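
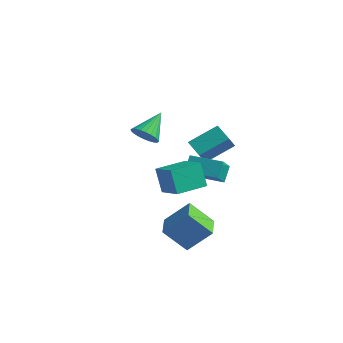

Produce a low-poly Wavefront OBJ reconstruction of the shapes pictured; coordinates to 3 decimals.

v -1.046 3.752 0.234
v -1.014 3.13 1.165
v -0.094 5.286 1.226
v -0.062 4.665 2.157
v 0.142 3.255 -0.137
v 0.174 2.634 0.794
v 1.094 4.79 0.855
v 1.126 4.168 1.786
v 2.132 -1.27 2.355
v 1.923 -0.516 3.17
v 1.762 -0.167 1.241
v 1.553 0.586 2.057
v 3.967 -0.706 2.303
v 3.758 0.047 3.119
v 3.597 0.396 1.19
v 3.388 1.15 2.005
v 2.361 -3.52 2.026
v 1.714 -3.256 3.454
v 3.001 -1.785 1.994
v 2.354 -1.52 3.422
v 3.806 -4.04 2.778
v 3.159 -3.775 4.206
v 4.446 -2.304 2.746
v 3.799 -2.04 4.174
v -3.679 2.487 0.982
v -2.789 2.367 1.224
v -3.761 4.133 2.098
v -2.755 2.571 0.926
v -2.861 2.762 0.636
v -3.092 2.912 0.399
v -3.412 2.996 0.251
v -3.773 3.003 0.214
v -4.12 2.932 0.294
v -4.399 2.793 0.479
v -4.569 2.607 0.74
v -4.604 2.403 1.038
v -4.498 2.212 1.328
v -4.267 2.063 1.565
v -3.947 1.978 1.713
v -3.586 1.971 1.75
v -3.239 2.042 1.67
v -2.959 2.182 1.485
v 3.705 -3.055 -2.368
v 2.55 -3.722 -1.029
v 2.813 -1.782 -2.503
v 1.658 -2.449 -1.164
v 4.762 -2.171 -1.016
v 3.607 -2.838 0.323
v 3.87 -0.898 -1.151
v 2.715 -1.565 0.188
f 2 4 1
f 5 2 1
f 1 4 3
f 3 5 1
f 2 8 4
f 6 2 5
f 6 8 2
f 4 8 3
f 7 5 3
f 3 8 7
f 7 6 5
f 8 6 7
f 10 12 9
f 13 10 9
f 9 12 11
f 11 13 9
f 10 16 12
f 14 10 13
f 14 16 10
f 12 16 11
f 15 13 11
f 11 16 15
f 15 14 13
f 16 14 15
f 18 20 17
f 21 18 17
f 17 20 19
f 19 21 17
f 18 24 20
f 22 18 21
f 22 24 18
f 20 24 19
f 23 21 19
f 19 24 23
f 23 22 21
f 24 22 23
f 26 25 28
f 26 28 27
f 28 25 29
f 28 29 27
f 29 25 30
f 29 30 27
f 30 25 31
f 30 31 27
f 31 25 32
f 31 32 27
f 32 25 33
f 32 33 27
f 33 25 34
f 33 34 27
f 34 25 35
f 34 35 27
f 35 25 36
f 35 36 27
f 36 25 37
f 36 37 27
f 37 25 38
f 37 38 27
f 38 25 39
f 38 39 27
f 39 25 40
f 39 40 27
f 40 25 41
f 40 41 27
f 41 25 42
f 41 42 27
f 42 25 26
f 42 26 27
f 44 46 43
f 47 44 43
f 43 46 45
f 45 47 43
f 44 50 46
f 48 44 47
f 48 50 44
f 46 50 45
f 49 47 45
f 45 50 49
f 49 48 47
f 50 48 49



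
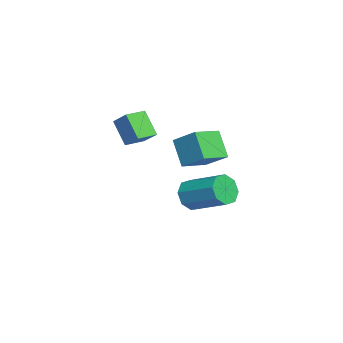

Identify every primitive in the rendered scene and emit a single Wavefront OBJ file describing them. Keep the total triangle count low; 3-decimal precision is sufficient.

v -2.896 1.535 -1.15
v -2.432 1.584 -1.775
v -1.56 3.014 -1.015
v -2.024 2.965 -0.39
v -2.926 1.914 -1.831
v -2.053 3.345 -1.071
v -3.402 2.023 -1.488
v -2.53 3.453 -0.728
v -3.582 1.845 -0.947
v -2.71 3.276 -0.187
v -3.36 1.486 -0.525
v -2.488 2.916 0.235
v -2.867 1.155 -0.469
v -1.994 2.586 0.291
v -2.39 1.047 -0.812
v -1.518 2.477 -0.052
v -2.21 1.224 -1.353
v -1.338 2.655 -0.593
v 1.078 1.172 3.507
v 1.667 2.033 4.196
v 0.181 2.001 3.24
v 0.77 2.861 3.929
v 1.75 1.559 2.451
v 2.339 2.419 3.14
v 0.853 2.387 2.184
v 1.442 3.248 2.873
v -0.515 -0.521 4
v 0.037 0.025 4.582
v 0.039 -0.016 3
v 0.591 0.53 3.582
v 0.109 -1.17 4.018
v 0.661 -0.624 4.6
v 0.663 -0.665 3.018
v 1.215 -0.119 3.6
f 2 1 5
f 2 5 3
f 3 5 6
f 3 6 4
f 5 1 7
f 5 7 6
f 6 7 8
f 6 8 4
f 7 1 9
f 7 9 8
f 8 9 10
f 8 10 4
f 9 1 11
f 9 11 10
f 10 11 12
f 10 12 4
f 11 1 13
f 11 13 12
f 12 13 14
f 12 14 4
f 13 1 15
f 13 15 14
f 14 15 16
f 14 16 4
f 15 1 17
f 15 17 16
f 16 17 18
f 16 18 4
f 17 1 2
f 17 2 18
f 18 2 3
f 18 3 4
f 20 22 19
f 23 20 19
f 19 22 21
f 21 23 19
f 20 26 22
f 24 20 23
f 24 26 20
f 22 26 21
f 25 23 21
f 21 26 25
f 25 24 23
f 26 24 25
f 28 30 27
f 31 28 27
f 27 30 29
f 29 31 27
f 28 34 30
f 32 28 31
f 32 34 28
f 30 34 29
f 33 31 29
f 29 34 33
f 33 32 31
f 34 32 33



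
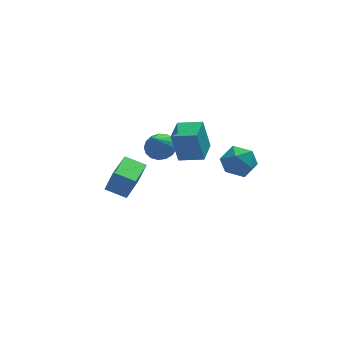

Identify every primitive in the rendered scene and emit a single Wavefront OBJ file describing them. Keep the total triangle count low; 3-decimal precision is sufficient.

v 0.125 -3.545 1.913
v 0.961 -3.132 2.464
v 1.239 -4.308 0.796
v 2.075 -3.895 1.347
v 1.463 -4.67 1.792
v 0.775 -4.199 2.482
v 1.425 -3.241 0.778
v 0.737 -2.77 1.468
v 1.764 -2.944 1.763
v 1.788 -3.827 2.389
v 0.412 -3.613 0.871
v 0.436 -4.496 1.497
v -1.56 -1.698 0.754
v -1.912 -1.461 2.575
v -0.82 -0.371 0.724
v -1.172 -0.134 2.545
v -0.348 -2.366 1.075
v -0.7 -2.129 2.896
v 0.392 -1.039 1.045
v 0.04 -0.802 2.866
v -1.188 3.187 -1.882
v -0.699 2.434 -2.127
v -1.832 2.273 -0.358
v -0.418 2.665 -1.87
v -0.314 3.015 -1.616
v -0.409 3.404 -1.423
v -0.683 3.744 -1.335
v -1.073 3.956 -1.373
v -1.489 3.992 -1.527
v -1.836 3.843 -1.763
v -2.035 3.544 -2.026
v -2.039 3.163 -2.256
v -1.849 2.787 -2.401
v -1.507 2.503 -2.426
v -1.092 2.376 -2.327
v -4.575 2.503 -4.259
v -4.093 2.403 -2.863
v -3.45 4.317 -4.517
v -2.967 4.216 -3.122
v -3.513 1.784 -4.678
v -3.03 1.683 -3.283
v -2.387 3.597 -4.937
v -1.905 3.497 -3.541
f 1 12 6
f 1 6 2
f 1 2 8
f 1 8 11
f 1 11 12
f 2 6 10
f 6 12 5
f 12 11 3
f 11 8 7
f 8 2 9
f 4 10 5
f 4 5 3
f 4 3 7
f 4 7 9
f 4 9 10
f 5 10 6
f 3 5 12
f 7 3 11
f 9 7 8
f 10 9 2
f 14 16 13
f 17 14 13
f 13 16 15
f 15 17 13
f 14 20 16
f 18 14 17
f 18 20 14
f 16 20 15
f 19 17 15
f 15 20 19
f 19 18 17
f 20 18 19
f 22 21 24
f 22 24 23
f 24 21 25
f 24 25 23
f 25 21 26
f 25 26 23
f 26 21 27
f 26 27 23
f 27 21 28
f 27 28 23
f 28 21 29
f 28 29 23
f 29 21 30
f 29 30 23
f 30 21 31
f 30 31 23
f 31 21 32
f 31 32 23
f 32 21 33
f 32 33 23
f 33 21 34
f 33 34 23
f 34 21 35
f 34 35 23
f 35 21 22
f 35 22 23
f 37 39 36
f 40 37 36
f 36 39 38
f 38 40 36
f 37 43 39
f 41 37 40
f 41 43 37
f 39 43 38
f 42 40 38
f 38 43 42
f 42 41 40
f 43 41 42



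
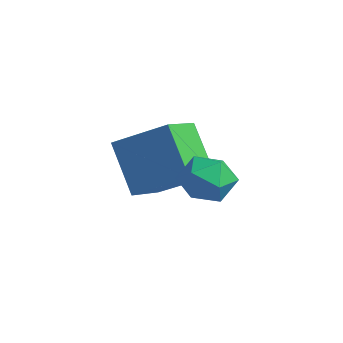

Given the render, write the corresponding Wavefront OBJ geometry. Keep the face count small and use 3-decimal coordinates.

v -3.322 -4.58 0.707
v -4.559 -4.606 2.379
v -3.963 -3.35 0.252
v -5.199 -3.375 1.924
v -1.901 -3.445 1.776
v -3.137 -3.47 3.448
v -2.541 -2.214 1.321
v -3.778 -2.24 2.993
v -1.553 -2.541 2.409
v -0.834 -3.035 2.776
v -1.586 -3.485 1.204
v -0.867 -3.979 1.571
v -1.717 -4.003 1.985
v -1.697 -3.42 2.73
v -0.723 -3.1 1.25
v -0.703 -2.517 1.995
v -0.321 -3.38 2.06
v -0.935 -3.938 2.514
v -1.485 -2.582 1.466
v -2.099 -3.14 1.92
f 2 4 1
f 5 2 1
f 1 4 3
f 3 5 1
f 2 8 4
f 6 2 5
f 6 8 2
f 4 8 3
f 7 5 3
f 3 8 7
f 7 6 5
f 8 6 7
f 9 20 14
f 9 14 10
f 9 10 16
f 9 16 19
f 9 19 20
f 10 14 18
f 14 20 13
f 20 19 11
f 19 16 15
f 16 10 17
f 12 18 13
f 12 13 11
f 12 11 15
f 12 15 17
f 12 17 18
f 13 18 14
f 11 13 20
f 15 11 19
f 17 15 16
f 18 17 10



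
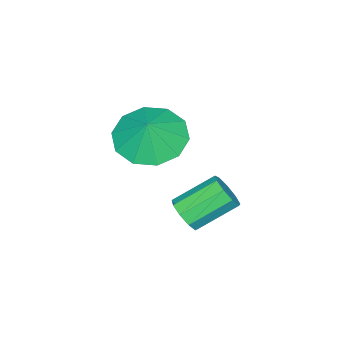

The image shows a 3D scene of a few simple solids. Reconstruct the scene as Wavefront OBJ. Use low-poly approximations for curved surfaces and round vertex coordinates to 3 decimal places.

v -1.029 3.374 -2.159
v -0.595 3.507 -1.781
v -1.498 4.299 -1.024
v -1.931 4.166 -1.401
v -0.607 3.779 -2.08
v -1.509 4.571 -1.322
v -0.816 3.861 -2.415
v -1.719 4.653 -1.657
v -1.125 3.715 -2.63
v -2.027 4.508 -1.873
v -1.388 3.41 -2.625
v -2.291 4.202 -1.868
v -1.484 3.087 -2.402
v -2.386 3.88 -1.644
v -1.366 2.899 -2.065
v -2.269 3.692 -1.307
v -1.091 2.933 -1.772
v -1.994 3.725 -1.014
v -0.786 3.173 -1.66
v -1.689 3.965 -0.902
v -2.786 1.12 -0.98
v -2.093 1.805 -1.491
v -2.334 1.32 -0.1
v -2.636 2.163 -1.295
v -3.237 2.123 -0.978
v -3.665 1.7 -0.662
v -3.757 1.055 -0.468
v -3.478 0.435 -0.47
v -2.935 0.076 -0.666
v -2.335 0.116 -0.983
v -1.907 0.54 -1.299
v -1.815 1.185 -1.493
f 2 1 5
f 2 5 3
f 3 5 6
f 3 6 4
f 5 1 7
f 5 7 6
f 6 7 8
f 6 8 4
f 7 1 9
f 7 9 8
f 8 9 10
f 8 10 4
f 9 1 11
f 9 11 10
f 10 11 12
f 10 12 4
f 11 1 13
f 11 13 12
f 12 13 14
f 12 14 4
f 13 1 15
f 13 15 14
f 14 15 16
f 14 16 4
f 15 1 17
f 15 17 16
f 16 17 18
f 16 18 4
f 17 1 19
f 17 19 18
f 18 19 20
f 18 20 4
f 19 1 2
f 19 2 20
f 20 2 3
f 20 3 4
f 22 21 24
f 22 24 23
f 24 21 25
f 24 25 23
f 25 21 26
f 25 26 23
f 26 21 27
f 26 27 23
f 27 21 28
f 27 28 23
f 28 21 29
f 28 29 23
f 29 21 30
f 29 30 23
f 30 21 31
f 30 31 23
f 31 21 32
f 31 32 23
f 32 21 22
f 32 22 23



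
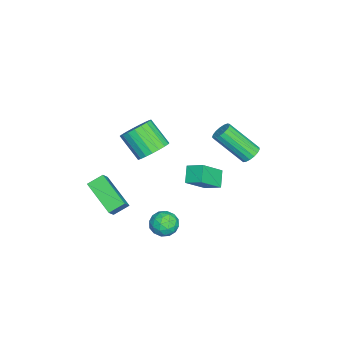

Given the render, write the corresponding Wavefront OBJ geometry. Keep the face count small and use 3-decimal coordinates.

v -0.575 -0.85 -0.365
v 0.305 -1.018 -0.078
v -0.286 -2.078 1.112
v -1.165 -1.91 0.825
v 0.204 -0.713 0.144
v -0.387 -1.773 1.334
v -0.032 -0.431 0.278
v -0.623 -1.491 1.468
v -0.361 -0.222 0.301
v -0.952 -1.282 1.491
v -0.727 -0.121 0.209
v -1.318 -1.181 1.399
v -1.067 -0.146 0.017
v -1.658 -1.207 1.207
v -1.322 -0.293 -0.24
v -1.913 -1.354 0.95
v -1.447 -0.537 -0.519
v -2.038 -1.597 0.671
v -1.422 -0.834 -0.772
v -2.013 -1.894 0.418
v -1.25 -1.134 -0.954
v -1.841 -2.195 0.236
v -0.961 -1.385 -1.034
v -1.552 -2.445 0.156
v -0.606 -1.544 -0.999
v -1.197 -2.604 0.191
v -0.245 -1.582 -0.854
v -0.836 -2.642 0.336
v 0.059 -1.494 -0.624
v -0.532 -2.554 0.566
v 0.254 -1.294 -0.35
v -0.337 -2.355 0.84
v 0.272 4.233 0.929
v 0.512 4.602 1.322
v 0.427 3.075 2.805
v 0.188 2.707 2.411
v 0.234 4.645 1.35
v 0.149 3.118 2.833
v -0.035 4.593 1.281
v -0.12 3.066 2.764
v -0.234 4.459 1.132
v -0.318 2.932 2.615
v -0.316 4.273 0.936
v -0.401 2.746 2.419
v -0.264 4.078 0.738
v -0.349 2.551 2.221
v -0.089 3.919 0.584
v -0.174 2.392 2.067
v 0.169 3.832 0.509
v 0.084 2.305 1.992
v 0.45 3.837 0.53
v 0.366 2.31 2.013
v 0.691 3.932 0.642
v 0.606 2.405 2.125
v 0.836 4.097 0.82
v 0.751 2.57 2.303
v 0.852 4.293 1.023
v 0.767 2.766 2.506
v 0.735 4.475 1.204
v 0.65 2.948 2.687
v -2.302 1.456 -4.305
v -3.12 1.367 -3.621
v -2.059 2.348 -3.899
v -2.877 2.259 -3.215
v -1.243 0.641 -3.145
v -2.061 0.552 -2.461
v -1 1.533 -2.739
v -1.818 1.444 -2.055
v 2.384 -2.227 -3.135
v 1.164 -3.629 -2.157
v 1.952 -1.517 -2.655
v 0.732 -2.918 -1.677
v 3.008 -2.302 -2.463
v 1.788 -3.703 -1.485
v 2.576 -1.591 -1.983
v 1.356 -2.993 -1.005
v 1.999 0.467 -3.139
v 2.373 0.841 -2.541
v 3.127 -0.021 -3.539
v 3.501 0.353 -2.941
v 3.01 -0.257 -2.785
v 2.312 0.044 -2.538
v 3.188 0.776 -3.542
v 2.49 1.077 -3.295
v 3.108 1.032 -2.79
v 2.998 0.394 -2.322
v 2.502 0.426 -3.758
v 2.392 -0.212 -3.29
v 2.087 0.697 -2.805
v 3.413 0.123 -3.275
v 3.124 -0.236 -3.184
v 3.344 -0.015 -2.832
v 2.051 0.228 -2.803
v 2.271 0.448 -2.451
v 2.645 -0.197 -2.595
v 3.229 0.372 -3.629
v 3.449 0.592 -3.277
v 2.156 0.835 -3.248
v 2.376 1.056 -2.896
v 2.855 1.017 -3.485
v 2.738 1.029 -2.599
v 3.402 0.742 -2.834
v 3.218 0.991 -3.188
v 2.807 1.168 -3.043
v 2.674 0.654 -2.324
v 3.337 0.367 -2.559
v 3.048 0.008 -2.468
v 2.638 0.185 -2.323
v 3.106 0.766 -2.471
v 2.163 0.453 -3.521
v 2.826 0.166 -3.756
v 2.862 0.635 -3.757
v 2.452 0.812 -3.612
v 2.098 0.078 -3.246
v 2.762 -0.209 -3.481
v 2.693 -0.348 -3.037
v 2.282 -0.171 -2.892
v 2.394 0.054 -3.609
f 2 1 5
f 2 5 3
f 3 5 6
f 3 6 4
f 5 1 7
f 5 7 6
f 6 7 8
f 6 8 4
f 7 1 9
f 7 9 8
f 8 9 10
f 8 10 4
f 9 1 11
f 9 11 10
f 10 11 12
f 10 12 4
f 11 1 13
f 11 13 12
f 12 13 14
f 12 14 4
f 13 1 15
f 13 15 14
f 14 15 16
f 14 16 4
f 15 1 17
f 15 17 16
f 16 17 18
f 16 18 4
f 17 1 19
f 17 19 18
f 18 19 20
f 18 20 4
f 19 1 21
f 19 21 20
f 20 21 22
f 20 22 4
f 21 1 23
f 21 23 22
f 22 23 24
f 22 24 4
f 23 1 25
f 23 25 24
f 24 25 26
f 24 26 4
f 25 1 27
f 25 27 26
f 26 27 28
f 26 28 4
f 27 1 29
f 27 29 28
f 28 29 30
f 28 30 4
f 29 1 31
f 29 31 30
f 30 31 32
f 30 32 4
f 31 1 2
f 31 2 32
f 32 2 3
f 32 3 4
f 34 33 37
f 34 37 35
f 35 37 38
f 35 38 36
f 37 33 39
f 37 39 38
f 38 39 40
f 38 40 36
f 39 33 41
f 39 41 40
f 40 41 42
f 40 42 36
f 41 33 43
f 41 43 42
f 42 43 44
f 42 44 36
f 43 33 45
f 43 45 44
f 44 45 46
f 44 46 36
f 45 33 47
f 45 47 46
f 46 47 48
f 46 48 36
f 47 33 49
f 47 49 48
f 48 49 50
f 48 50 36
f 49 33 51
f 49 51 50
f 50 51 52
f 50 52 36
f 51 33 53
f 51 53 52
f 52 53 54
f 52 54 36
f 53 33 55
f 53 55 54
f 54 55 56
f 54 56 36
f 55 33 57
f 55 57 56
f 56 57 58
f 56 58 36
f 57 33 59
f 57 59 58
f 58 59 60
f 58 60 36
f 59 33 34
f 59 34 60
f 60 34 35
f 60 35 36
f 62 64 61
f 65 62 61
f 61 64 63
f 63 65 61
f 62 68 64
f 66 62 65
f 66 68 62
f 64 68 63
f 67 65 63
f 63 68 67
f 67 66 65
f 68 66 67
f 70 72 69
f 73 70 69
f 69 72 71
f 71 73 69
f 70 76 72
f 74 70 73
f 74 76 70
f 72 76 71
f 75 73 71
f 71 76 75
f 75 74 73
f 76 74 75
f 77 114 93
f 114 88 117
f 93 117 82
f 114 117 93
f 77 93 89
f 93 82 94
f 89 94 78
f 93 94 89
f 77 89 98
f 89 78 99
f 98 99 84
f 89 99 98
f 77 98 110
f 98 84 113
f 110 113 87
f 98 113 110
f 77 110 114
f 110 87 118
f 114 118 88
f 110 118 114
f 78 94 105
f 94 82 108
f 105 108 86
f 94 108 105
f 82 117 95
f 117 88 116
f 95 116 81
f 117 116 95
f 88 118 115
f 118 87 111
f 115 111 79
f 118 111 115
f 87 113 112
f 113 84 100
f 112 100 83
f 113 100 112
f 84 99 104
f 99 78 101
f 104 101 85
f 99 101 104
f 80 106 92
f 106 86 107
f 92 107 81
f 106 107 92
f 80 92 90
f 92 81 91
f 90 91 79
f 92 91 90
f 80 90 97
f 90 79 96
f 97 96 83
f 90 96 97
f 80 97 102
f 97 83 103
f 102 103 85
f 97 103 102
f 80 102 106
f 102 85 109
f 106 109 86
f 102 109 106
f 81 107 95
f 107 86 108
f 95 108 82
f 107 108 95
f 79 91 115
f 91 81 116
f 115 116 88
f 91 116 115
f 83 96 112
f 96 79 111
f 112 111 87
f 96 111 112
f 85 103 104
f 103 83 100
f 104 100 84
f 103 100 104
f 86 109 105
f 109 85 101
f 105 101 78
f 109 101 105



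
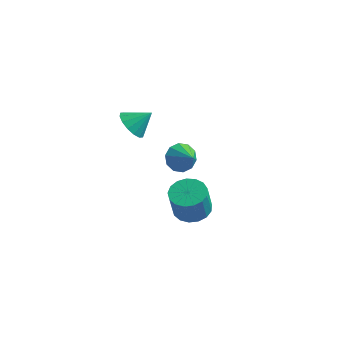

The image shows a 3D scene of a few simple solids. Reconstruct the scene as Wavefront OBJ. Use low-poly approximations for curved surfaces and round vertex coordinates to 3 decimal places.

v -3.824 -1.014 2.412
v -3.221 -1.469 2.121
v -3.096 -0.506 3.128
v -3.224 -1.125 1.88
v -3.387 -0.752 1.782
v -3.668 -0.449 1.853
v -3.991 -0.297 2.074
v -4.269 -0.337 2.385
v -4.428 -0.559 2.704
v -4.425 -0.902 2.944
v -4.261 -1.275 3.042
v -3.98 -1.579 2.971
v -3.657 -1.73 2.751
v -3.379 -1.69 2.44
v 0.305 -3.547 0.317
v 1.096 -3.821 0.257
v 1.067 -4.207 1.623
v 0.275 -3.933 1.683
v 1.136 -3.436 0.366
v 1.107 -3.822 1.732
v 0.985 -3.077 0.465
v 0.955 -3.463 1.831
v 0.678 -2.825 0.529
v 0.649 -3.211 1.895
v 0.286 -2.739 0.545
v 0.256 -3.125 1.911
v -0.102 -2.838 0.509
v -0.132 -3.224 1.875
v -0.397 -3.099 0.429
v -0.426 -3.485 1.795
v -0.531 -3.463 0.323
v -0.56 -3.849 1.689
v -0.474 -3.846 0.216
v -0.503 -4.232 1.582
v -0.238 -4.161 0.132
v -0.267 -4.547 1.498
v 0.122 -4.335 0.09
v 0.093 -4.721 1.456
v 0.524 -4.328 0.101
v 0.495 -4.715 1.467
v 0.876 -4.143 0.161
v 0.846 -4.529 1.527
v -2.831 1.835 -1.646
v -2.536 1.469 -2.294
v -1.949 1.285 -0.934
v -2.305 1.903 -2.245
v -2.274 2.311 -1.968
v -2.456 2.538 -1.567
v -2.782 2.495 -1.197
v -3.126 2.201 -0.999
v -3.357 1.767 -1.047
v -3.388 1.359 -1.325
v -3.205 1.132 -1.725
v -2.88 1.175 -2.095
f 2 1 4
f 2 4 3
f 4 1 5
f 4 5 3
f 5 1 6
f 5 6 3
f 6 1 7
f 6 7 3
f 7 1 8
f 7 8 3
f 8 1 9
f 8 9 3
f 9 1 10
f 9 10 3
f 10 1 11
f 10 11 3
f 11 1 12
f 11 12 3
f 12 1 13
f 12 13 3
f 13 1 14
f 13 14 3
f 14 1 2
f 14 2 3
f 16 15 19
f 16 19 17
f 17 19 20
f 17 20 18
f 19 15 21
f 19 21 20
f 20 21 22
f 20 22 18
f 21 15 23
f 21 23 22
f 22 23 24
f 22 24 18
f 23 15 25
f 23 25 24
f 24 25 26
f 24 26 18
f 25 15 27
f 25 27 26
f 26 27 28
f 26 28 18
f 27 15 29
f 27 29 28
f 28 29 30
f 28 30 18
f 29 15 31
f 29 31 30
f 30 31 32
f 30 32 18
f 31 15 33
f 31 33 32
f 32 33 34
f 32 34 18
f 33 15 35
f 33 35 34
f 34 35 36
f 34 36 18
f 35 15 37
f 35 37 36
f 36 37 38
f 36 38 18
f 37 15 39
f 37 39 38
f 38 39 40
f 38 40 18
f 39 15 41
f 39 41 40
f 40 41 42
f 40 42 18
f 41 15 16
f 41 16 42
f 42 16 17
f 42 17 18
f 44 43 46
f 44 46 45
f 46 43 47
f 46 47 45
f 47 43 48
f 47 48 45
f 48 43 49
f 48 49 45
f 49 43 50
f 49 50 45
f 50 43 51
f 50 51 45
f 51 43 52
f 51 52 45
f 52 43 53
f 52 53 45
f 53 43 54
f 53 54 45
f 54 43 44
f 54 44 45



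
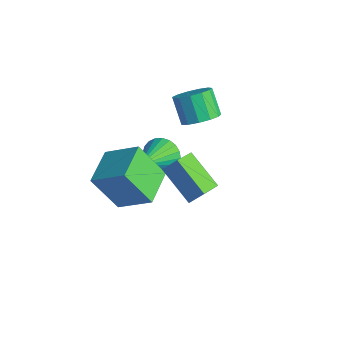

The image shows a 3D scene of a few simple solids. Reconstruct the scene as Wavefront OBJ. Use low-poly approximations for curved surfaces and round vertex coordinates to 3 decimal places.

v 0.191 0.96 -0.916
v 0.815 1.403 -0.482
v -0.047 1.602 0.551
v -0.671 1.16 0.116
v 0.569 1.738 -0.752
v -0.293 1.937 0.281
v 0.202 1.826 -1.074
v -0.659 2.026 -0.041
v -0.167 1.639 -1.347
v -1.029 1.839 -0.314
v -0.423 1.237 -1.483
v -1.285 1.436 -0.45
v -0.484 0.747 -1.439
v -1.346 0.946 -0.406
v -0.331 0.324 -1.229
v -1.193 0.524 -0.196
v -0.012 0.104 -0.92
v -0.874 0.304 0.113
v 0.372 0.155 -0.61
v -0.49 0.355 0.423
v 0.698 0.462 -0.397
v -0.164 0.662 0.636
v 0.863 0.927 -0.349
v 0.001 1.127 0.684
v 4.107 -2.771 -0.816
v 2.54 -2.88 0.161
v 3.846 -1.859 -1.133
v 2.279 -1.968 -0.156
v 4.561 -2.372 -0.044
v 2.994 -2.481 0.933
v 4.3 -1.46 -0.361
v 2.733 -1.569 0.616
v 1.153 -4.086 -2.888
v 0.321 -4.826 -1.239
v 0.174 -2.632 -2.73
v -0.658 -3.372 -1.08
v 2.438 -3.328 -1.9
v 1.606 -4.068 -0.25
v 1.459 -1.874 -1.741
v 0.627 -2.614 -0.092
v -0.659 -0.462 -3.291
v 0.104 -0.037 -3.121
v 0.079 -2.218 -2.209
v -0.087 0.053 -2.845
v -0.365 0.065 -2.637
v -0.688 -0.004 -2.529
v -1.006 -0.143 -2.537
v -1.271 -0.33 -2.659
v -1.443 -0.537 -2.878
v -1.496 -0.733 -3.16
v -1.421 -0.888 -3.462
v -1.23 -0.978 -3.738
v -0.952 -0.989 -3.946
v -0.63 -0.92 -4.054
v -0.311 -0.782 -4.046
v -0.046 -0.595 -3.923
v 0.126 -0.387 -3.704
v 0.179 -0.191 -3.422
f 2 1 5
f 2 5 3
f 3 5 6
f 3 6 4
f 5 1 7
f 5 7 6
f 6 7 8
f 6 8 4
f 7 1 9
f 7 9 8
f 8 9 10
f 8 10 4
f 9 1 11
f 9 11 10
f 10 11 12
f 10 12 4
f 11 1 13
f 11 13 12
f 12 13 14
f 12 14 4
f 13 1 15
f 13 15 14
f 14 15 16
f 14 16 4
f 15 1 17
f 15 17 16
f 16 17 18
f 16 18 4
f 17 1 19
f 17 19 18
f 18 19 20
f 18 20 4
f 19 1 21
f 19 21 20
f 20 21 22
f 20 22 4
f 21 1 23
f 21 23 22
f 22 23 24
f 22 24 4
f 23 1 2
f 23 2 24
f 24 2 3
f 24 3 4
f 26 28 25
f 29 26 25
f 25 28 27
f 27 29 25
f 26 32 28
f 30 26 29
f 30 32 26
f 28 32 27
f 31 29 27
f 27 32 31
f 31 30 29
f 32 30 31
f 34 36 33
f 37 34 33
f 33 36 35
f 35 37 33
f 34 40 36
f 38 34 37
f 38 40 34
f 36 40 35
f 39 37 35
f 35 40 39
f 39 38 37
f 40 38 39
f 42 41 44
f 42 44 43
f 44 41 45
f 44 45 43
f 45 41 46
f 45 46 43
f 46 41 47
f 46 47 43
f 47 41 48
f 47 48 43
f 48 41 49
f 48 49 43
f 49 41 50
f 49 50 43
f 50 41 51
f 50 51 43
f 51 41 52
f 51 52 43
f 52 41 53
f 52 53 43
f 53 41 54
f 53 54 43
f 54 41 55
f 54 55 43
f 55 41 56
f 55 56 43
f 56 41 57
f 56 57 43
f 57 41 58
f 57 58 43
f 58 41 42
f 58 42 43



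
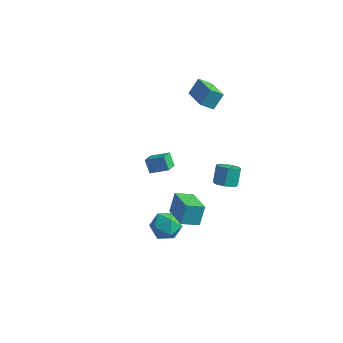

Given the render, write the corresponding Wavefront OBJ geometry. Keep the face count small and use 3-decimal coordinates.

v -4.252 2.655 -4.157
v -4.71 2.991 -3.421
v -4.262 3.444 -4.523
v -4.719 3.781 -3.786
v -3.181 2.919 -3.614
v -3.638 3.256 -2.877
v -3.19 3.709 -3.979
v -3.648 4.045 -3.243
v 0.772 -4.027 0.495
v 0.801 -3.423 1.543
v -0.399 -2.898 -0.123
v -0.37 -2.294 0.925
v 1.57 -3.406 0.115
v 1.599 -2.802 1.163
v 0.399 -2.277 -0.503
v 0.428 -1.673 0.545
v -1.874 -0.833 -3.602
v -1.129 -0.723 -2.994
v -1.411 -2.297 -3.906
v -0.666 -2.187 -3.298
v -1.569 -2.225 -2.954
v -1.856 -1.32 -2.766
v -0.684 -1.7 -4.134
v -0.971 -0.795 -3.946
v -0.394 -1.259 -3.323
v -0.941 -1.584 -2.594
v -1.599 -1.436 -4.306
v -2.146 -1.761 -3.577
v -1.757 4.181 2.68
v -2.368 3.758 3.239
v -1.475 4.858 3.501
v -2.087 4.435 4.059
v -0.573 3.105 3.161
v -1.185 2.682 3.719
v -0.292 3.782 3.981
v -0.903 3.359 4.54
v 0.586 2.222 -2.468
v 0.915 2.721 -2.811
v 0.783 3.438 -1.896
v 0.454 2.938 -1.552
v 0.394 2.73 -2.893
v 0.262 3.446 -1.978
v -0.015 2.441 -2.726
v -0.147 3.157 -1.81
v -0.072 2.023 -2.407
v -0.204 2.74 -1.492
v 0.257 1.722 -2.124
v 0.125 2.439 -1.209
v 0.778 1.714 -2.042
v 0.646 2.43 -1.127
v 1.187 2.003 -2.21
v 1.055 2.719 -1.294
v 1.244 2.42 -2.528
v 1.112 3.137 -1.613
f 2 4 1
f 5 2 1
f 1 4 3
f 3 5 1
f 2 8 4
f 6 2 5
f 6 8 2
f 4 8 3
f 7 5 3
f 3 8 7
f 7 6 5
f 8 6 7
f 10 12 9
f 13 10 9
f 9 12 11
f 11 13 9
f 10 16 12
f 14 10 13
f 14 16 10
f 12 16 11
f 15 13 11
f 11 16 15
f 15 14 13
f 16 14 15
f 17 28 22
f 17 22 18
f 17 18 24
f 17 24 27
f 17 27 28
f 18 22 26
f 22 28 21
f 28 27 19
f 27 24 23
f 24 18 25
f 20 26 21
f 20 21 19
f 20 19 23
f 20 23 25
f 20 25 26
f 21 26 22
f 19 21 28
f 23 19 27
f 25 23 24
f 26 25 18
f 30 32 29
f 33 30 29
f 29 32 31
f 31 33 29
f 30 36 32
f 34 30 33
f 34 36 30
f 32 36 31
f 35 33 31
f 31 36 35
f 35 34 33
f 36 34 35
f 38 37 41
f 38 41 39
f 39 41 42
f 39 42 40
f 41 37 43
f 41 43 42
f 42 43 44
f 42 44 40
f 43 37 45
f 43 45 44
f 44 45 46
f 44 46 40
f 45 37 47
f 45 47 46
f 46 47 48
f 46 48 40
f 47 37 49
f 47 49 48
f 48 49 50
f 48 50 40
f 49 37 51
f 49 51 50
f 50 51 52
f 50 52 40
f 51 37 53
f 51 53 52
f 52 53 54
f 52 54 40
f 53 37 38
f 53 38 54
f 54 38 39
f 54 39 40



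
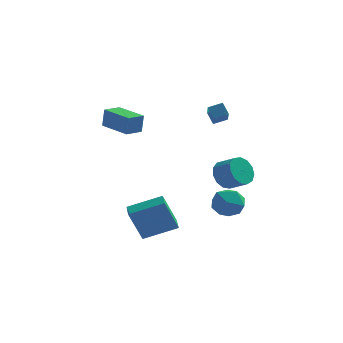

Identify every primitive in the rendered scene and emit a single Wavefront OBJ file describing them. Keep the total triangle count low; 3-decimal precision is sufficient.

v 1.493 0.752 3.435
v 1.73 -0.754 4.447
v 2.254 1.051 3.702
v 2.491 -0.455 4.714
v 1.869 0.375 2.786
v 2.106 -1.131 3.798
v 2.63 0.674 3.053
v 2.867 -0.832 4.065
v 1.877 0.15 -2.922
v 2.677 0.525 -2.26
v 2.963 -1.145 -3.5
v 3.763 -0.77 -2.838
v 2.866 -1.245 -2.405
v 2.194 -0.445 -2.048
v 3.446 -0.175 -3.712
v 2.774 0.625 -3.355
v 3.646 0.324 -2.749
v 3.288 -0.337 -1.94
v 2.352 -0.283 -3.82
v 1.994 -0.944 -3.011
v -1.315 -3.761 -4.304
v -2.025 -4.083 -2.365
v -1.587 -2.749 -4.236
v -2.297 -3.071 -2.296
v 0.557 -3.309 -3.544
v -0.153 -3.631 -1.604
v 0.285 -2.297 -3.475
v -0.425 -2.619 -1.536
v 2.893 -2.413 0.169
v 3.427 -2.303 -0.609
v 4.402 -2.777 -0.006
v 3.867 -2.887 0.771
v 3.474 -1.85 -0.328
v 4.449 -2.324 0.274
v 3.337 -1.575 0.11
v 4.311 -2.049 0.713
v 3.058 -1.567 0.567
v 4.033 -2.041 1.17
v 2.727 -1.827 0.898
v 3.702 -2.301 1.5
v 2.449 -2.273 0.997
v 3.423 -2.747 1.599
v 2.311 -2.764 0.833
v 3.286 -3.238 1.436
v 2.358 -3.143 0.458
v 3.333 -3.617 1.061
v 2.575 -3.291 -0.008
v 3.55 -3.765 0.594
v 2.893 -3.16 -0.419
v 3.867 -3.634 0.184
v 3.21 -2.791 -0.643
v 4.185 -3.265 -0.04
v -2.615 -1.214 2.358
v -2.503 -1.149 3.531
v -4.185 -0.01 2.441
v -4.073 0.054 3.614
v -1.947 -0.334 2.246
v -1.835 -0.27 3.419
v -3.517 0.869 2.329
v -3.405 0.934 3.502
f 2 4 1
f 5 2 1
f 1 4 3
f 3 5 1
f 2 8 4
f 6 2 5
f 6 8 2
f 4 8 3
f 7 5 3
f 3 8 7
f 7 6 5
f 8 6 7
f 9 20 14
f 9 14 10
f 9 10 16
f 9 16 19
f 9 19 20
f 10 14 18
f 14 20 13
f 20 19 11
f 19 16 15
f 16 10 17
f 12 18 13
f 12 13 11
f 12 11 15
f 12 15 17
f 12 17 18
f 13 18 14
f 11 13 20
f 15 11 19
f 17 15 16
f 18 17 10
f 22 24 21
f 25 22 21
f 21 24 23
f 23 25 21
f 22 28 24
f 26 22 25
f 26 28 22
f 24 28 23
f 27 25 23
f 23 28 27
f 27 26 25
f 28 26 27
f 30 29 33
f 30 33 31
f 31 33 34
f 31 34 32
f 33 29 35
f 33 35 34
f 34 35 36
f 34 36 32
f 35 29 37
f 35 37 36
f 36 37 38
f 36 38 32
f 37 29 39
f 37 39 38
f 38 39 40
f 38 40 32
f 39 29 41
f 39 41 40
f 40 41 42
f 40 42 32
f 41 29 43
f 41 43 42
f 42 43 44
f 42 44 32
f 43 29 45
f 43 45 44
f 44 45 46
f 44 46 32
f 45 29 47
f 45 47 46
f 46 47 48
f 46 48 32
f 47 29 49
f 47 49 48
f 48 49 50
f 48 50 32
f 49 29 51
f 49 51 50
f 50 51 52
f 50 52 32
f 51 29 30
f 51 30 52
f 52 30 31
f 52 31 32
f 54 56 53
f 57 54 53
f 53 56 55
f 55 57 53
f 54 60 56
f 58 54 57
f 58 60 54
f 56 60 55
f 59 57 55
f 55 60 59
f 59 58 57
f 60 58 59



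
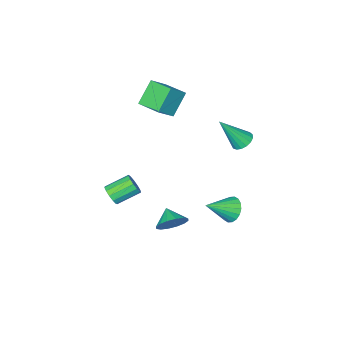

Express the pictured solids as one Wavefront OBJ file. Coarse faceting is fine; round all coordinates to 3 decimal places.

v -1.3 2.884 -2.552
v -0.872 2.804 -3.305
v 0.22 2.496 -1.648
v -0.827 3.179 -3.22
v -0.876 3.495 -3.003
v -1.008 3.691 -2.696
v -1.199 3.726 -2.361
v -1.409 3.595 -2.063
v -1.598 3.323 -1.863
v -1.727 2.964 -1.799
v -1.772 2.589 -1.884
v -1.724 2.272 -2.101
v -1.591 2.077 -2.408
v -1.401 2.041 -2.743
v -1.19 2.172 -3.041
v -1.002 2.445 -3.241
v 0.96 0.487 -4.261
v 1.71 0.006 -4.644
v 0.66 -0.447 -3.679
v 1.889 0.212 -4.223
v 1.819 0.492 -3.811
v 1.519 0.769 -3.521
v 1.068 0.972 -3.428
v 0.589 1.044 -3.559
v 0.209 0.967 -3.878
v 0.03 0.761 -4.3
v 0.1 0.482 -4.711
v 0.401 0.204 -5.002
v 0.851 0.001 -5.094
v 1.33 -0.071 -4.963
v -2.407 2.389 2.479
v -1.928 2.901 2.366
v -1.293 1.731 4.221
v -2.158 3.048 2.569
v -2.445 3.044 2.751
v -2.723 2.89 2.87
v -2.929 2.621 2.9
v -3.015 2.299 2.833
v -2.962 1.998 2.685
v -2.781 1.786 2.49
v -2.515 1.713 2.292
v -2.224 1.794 2.137
v -1.974 2.012 2.06
v -1.824 2.316 2.079
v -1.807 2.637 2.19
v 2.502 -3.177 -3.424
v 2.849 -3.13 -2.818
v 1.546 -2.616 -2.11
v 1.198 -2.663 -2.716
v 2.89 -2.78 -2.997
v 1.586 -2.267 -2.289
v 2.807 -2.557 -3.311
v 1.503 -2.043 -2.603
v 2.628 -2.53 -3.662
v 1.324 -2.017 -2.954
v 2.408 -2.709 -3.936
v 1.104 -2.196 -3.228
v 2.218 -3.036 -4.048
v 0.914 -2.523 -3.34
v 2.119 -3.408 -3.962
v 0.815 -2.894 -3.254
v 2.141 -3.706 -3.705
v 0.837 -3.193 -2.997
v 2.277 -3.837 -3.359
v 0.974 -3.323 -2.651
v 2.485 -3.757 -3.033
v 1.182 -3.244 -2.325
v 2.699 -3.494 -2.832
v 1.395 -2.98 -2.124
v -2.607 -4.672 2.899
v -1.519 -4.646 3.78
v -2.774 -3.038 3.058
v -1.686 -3.012 3.939
v -1.514 -4.428 1.541
v -0.426 -4.402 2.422
v -1.681 -2.794 1.7
v -0.593 -2.768 2.581
f 2 1 4
f 2 4 3
f 4 1 5
f 4 5 3
f 5 1 6
f 5 6 3
f 6 1 7
f 6 7 3
f 7 1 8
f 7 8 3
f 8 1 9
f 8 9 3
f 9 1 10
f 9 10 3
f 10 1 11
f 10 11 3
f 11 1 12
f 11 12 3
f 12 1 13
f 12 13 3
f 13 1 14
f 13 14 3
f 14 1 15
f 14 15 3
f 15 1 16
f 15 16 3
f 16 1 2
f 16 2 3
f 18 17 20
f 18 20 19
f 20 17 21
f 20 21 19
f 21 17 22
f 21 22 19
f 22 17 23
f 22 23 19
f 23 17 24
f 23 24 19
f 24 17 25
f 24 25 19
f 25 17 26
f 25 26 19
f 26 17 27
f 26 27 19
f 27 17 28
f 27 28 19
f 28 17 29
f 28 29 19
f 29 17 30
f 29 30 19
f 30 17 18
f 30 18 19
f 32 31 34
f 32 34 33
f 34 31 35
f 34 35 33
f 35 31 36
f 35 36 33
f 36 31 37
f 36 37 33
f 37 31 38
f 37 38 33
f 38 31 39
f 38 39 33
f 39 31 40
f 39 40 33
f 40 31 41
f 40 41 33
f 41 31 42
f 41 42 33
f 42 31 43
f 42 43 33
f 43 31 44
f 43 44 33
f 44 31 45
f 44 45 33
f 45 31 32
f 45 32 33
f 47 46 50
f 47 50 48
f 48 50 51
f 48 51 49
f 50 46 52
f 50 52 51
f 51 52 53
f 51 53 49
f 52 46 54
f 52 54 53
f 53 54 55
f 53 55 49
f 54 46 56
f 54 56 55
f 55 56 57
f 55 57 49
f 56 46 58
f 56 58 57
f 57 58 59
f 57 59 49
f 58 46 60
f 58 60 59
f 59 60 61
f 59 61 49
f 60 46 62
f 60 62 61
f 61 62 63
f 61 63 49
f 62 46 64
f 62 64 63
f 63 64 65
f 63 65 49
f 64 46 66
f 64 66 65
f 65 66 67
f 65 67 49
f 66 46 68
f 66 68 67
f 67 68 69
f 67 69 49
f 68 46 47
f 68 47 69
f 69 47 48
f 69 48 49
f 71 73 70
f 74 71 70
f 70 73 72
f 72 74 70
f 71 77 73
f 75 71 74
f 75 77 71
f 73 77 72
f 76 74 72
f 72 77 76
f 76 75 74
f 77 75 76



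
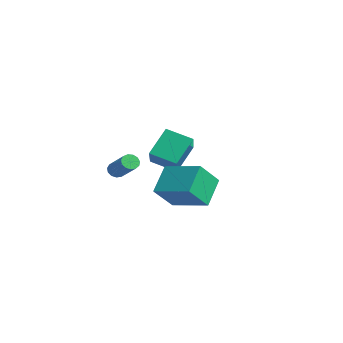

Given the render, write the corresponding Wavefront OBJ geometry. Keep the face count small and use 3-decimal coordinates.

v 1.564 0.582 1.67
v 0.66 1.591 2.9
v 1.184 1.771 0.415
v 0.279 2.78 1.645
v 3.401 1.66 2.135
v 2.496 2.669 3.365
v 3.02 2.849 0.88
v 2.116 3.858 2.11
v -2.892 2.267 2.571
v -3.393 3.43 3.988
v -4.551 3.027 1.36
v -5.052 4.19 2.777
v -1.948 3.39 1.983
v -2.449 4.553 3.4
v -3.607 4.15 0.772
v -4.108 5.313 2.189
v -4.031 0.911 1.218
v -3.736 0.792 0.808
v -2.193 0.949 1.871
v -2.489 1.069 2.282
v -3.765 1.083 0.806
v -2.222 1.241 1.869
v -3.878 1.32 0.936
v -2.336 1.478 1.999
v -4.04 1.427 1.155
v -2.498 1.585 2.218
v -4.2 1.371 1.395
v -2.657 1.528 2.458
v -4.305 1.168 1.578
v -2.763 1.326 2.641
v -4.324 0.884 1.647
v -2.782 1.042 2.71
v -4.25 0.609 1.58
v -2.707 0.766 2.644
v -4.106 0.429 1.399
v -2.564 0.587 2.462
v -3.939 0.403 1.16
v -2.396 0.56 2.223
v -3.801 0.538 0.939
v -2.258 0.695 2.002
f 2 4 1
f 5 2 1
f 1 4 3
f 3 5 1
f 2 8 4
f 6 2 5
f 6 8 2
f 4 8 3
f 7 5 3
f 3 8 7
f 7 6 5
f 8 6 7
f 10 12 9
f 13 10 9
f 9 12 11
f 11 13 9
f 10 16 12
f 14 10 13
f 14 16 10
f 12 16 11
f 15 13 11
f 11 16 15
f 15 14 13
f 16 14 15
f 18 17 21
f 18 21 19
f 19 21 22
f 19 22 20
f 21 17 23
f 21 23 22
f 22 23 24
f 22 24 20
f 23 17 25
f 23 25 24
f 24 25 26
f 24 26 20
f 25 17 27
f 25 27 26
f 26 27 28
f 26 28 20
f 27 17 29
f 27 29 28
f 28 29 30
f 28 30 20
f 29 17 31
f 29 31 30
f 30 31 32
f 30 32 20
f 31 17 33
f 31 33 32
f 32 33 34
f 32 34 20
f 33 17 35
f 33 35 34
f 34 35 36
f 34 36 20
f 35 17 37
f 35 37 36
f 36 37 38
f 36 38 20
f 37 17 39
f 37 39 38
f 38 39 40
f 38 40 20
f 39 17 18
f 39 18 40
f 40 18 19
f 40 19 20



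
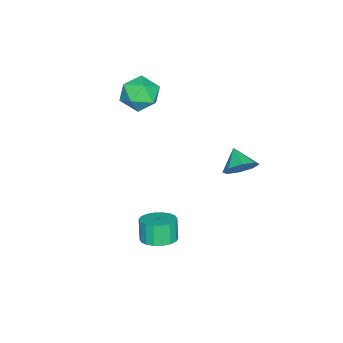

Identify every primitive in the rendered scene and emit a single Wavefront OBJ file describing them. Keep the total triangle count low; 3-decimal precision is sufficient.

v 1.206 4.391 2.089
v 1.695 4.669 2.916
v 0.394 3.609 2.831
v 1.104 5.129 2.756
v 0.574 5.157 2.205
v 0.414 4.737 1.586
v 0.717 4.113 1.262
v 1.308 3.653 1.422
v 1.838 3.625 1.973
v 1.998 4.046 2.592
v 4.097 1.039 -2.79
v 5.04 0.769 -2.55
v 4.646 0.531 -1.27
v 3.703 0.801 -1.51
v 5.039 1.211 -2.468
v 4.645 0.973 -1.188
v 4.851 1.619 -2.45
v 4.457 1.38 -1.17
v 4.514 1.912 -2.499
v 4.12 1.674 -1.219
v 4.094 2.032 -2.606
v 3.7 1.794 -1.326
v 3.675 1.956 -2.749
v 3.281 1.717 -1.469
v 3.339 1.698 -2.9
v 2.945 1.459 -1.621
v 3.154 1.309 -3.03
v 2.76 1.071 -1.75
v 3.155 0.867 -3.112
v 2.761 0.629 -1.832
v 3.343 0.46 -3.13
v 2.949 0.221 -1.85
v 3.68 0.166 -3.081
v 3.286 -0.072 -1.801
v 4.1 0.046 -2.974
v 3.706 -0.192 -1.694
v 4.519 0.123 -2.831
v 4.125 -0.116 -1.551
v 4.855 0.381 -2.679
v 4.461 0.142 -1.4
v -2.436 -2.674 3.628
v -1.681 -1.87 3.061
v -0.879 -3.41 4.659
v -0.124 -2.606 4.092
v -0.965 -2.197 4.907
v -1.927 -1.742 4.27
v -0.633 -3.538 3.45
v -1.595 -3.083 2.813
v -0.566 -2.404 2.951
v -0.771 -1.576 3.851
v -1.789 -3.704 3.869
v -1.994 -2.876 4.769
f 2 1 4
f 2 4 3
f 4 1 5
f 4 5 3
f 5 1 6
f 5 6 3
f 6 1 7
f 6 7 3
f 7 1 8
f 7 8 3
f 8 1 9
f 8 9 3
f 9 1 10
f 9 10 3
f 10 1 2
f 10 2 3
f 12 11 15
f 12 15 13
f 13 15 16
f 13 16 14
f 15 11 17
f 15 17 16
f 16 17 18
f 16 18 14
f 17 11 19
f 17 19 18
f 18 19 20
f 18 20 14
f 19 11 21
f 19 21 20
f 20 21 22
f 20 22 14
f 21 11 23
f 21 23 22
f 22 23 24
f 22 24 14
f 23 11 25
f 23 25 24
f 24 25 26
f 24 26 14
f 25 11 27
f 25 27 26
f 26 27 28
f 26 28 14
f 27 11 29
f 27 29 28
f 28 29 30
f 28 30 14
f 29 11 31
f 29 31 30
f 30 31 32
f 30 32 14
f 31 11 33
f 31 33 32
f 32 33 34
f 32 34 14
f 33 11 35
f 33 35 34
f 34 35 36
f 34 36 14
f 35 11 37
f 35 37 36
f 36 37 38
f 36 38 14
f 37 11 39
f 37 39 38
f 38 39 40
f 38 40 14
f 39 11 12
f 39 12 40
f 40 12 13
f 40 13 14
f 41 52 46
f 41 46 42
f 41 42 48
f 41 48 51
f 41 51 52
f 42 46 50
f 46 52 45
f 52 51 43
f 51 48 47
f 48 42 49
f 44 50 45
f 44 45 43
f 44 43 47
f 44 47 49
f 44 49 50
f 45 50 46
f 43 45 52
f 47 43 51
f 49 47 48
f 50 49 42



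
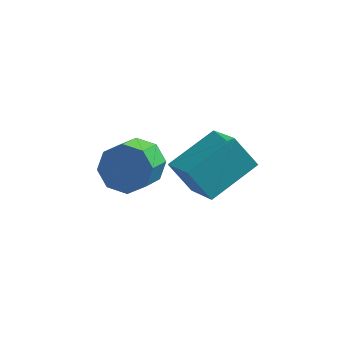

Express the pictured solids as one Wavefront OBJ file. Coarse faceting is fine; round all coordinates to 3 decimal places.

v -0.241 -1.312 0.66
v 0.599 -2.712 1.725
v -1.093 -1.001 1.739
v -0.253 -2.402 2.805
v 1.173 0.082 1.375
v 2.013 -1.319 2.441
v 0.321 0.392 2.455
v 1.161 -1.008 3.52
v -2.482 1.541 -0.925
v -1.469 1.453 -0.664
v -1.784 0.231 0.146
v -2.798 0.319 -0.115
v -1.882 1.904 -0.144
v -2.198 0.682 0.667
v -2.647 2.143 -0.081
v -2.962 0.921 0.729
v -3.315 2.029 -0.513
v -3.631 0.807 0.298
v -3.496 1.629 -1.186
v -3.811 0.407 -0.376
v -3.082 1.178 -1.707
v -3.398 -0.044 -0.896
v -2.318 0.939 -1.769
v -2.633 -0.283 -0.959
v -1.649 1.053 -1.338
v -1.965 -0.169 -0.527
f 2 4 1
f 5 2 1
f 1 4 3
f 3 5 1
f 2 8 4
f 6 2 5
f 6 8 2
f 4 8 3
f 7 5 3
f 3 8 7
f 7 6 5
f 8 6 7
f 10 9 13
f 10 13 11
f 11 13 14
f 11 14 12
f 13 9 15
f 13 15 14
f 14 15 16
f 14 16 12
f 15 9 17
f 15 17 16
f 16 17 18
f 16 18 12
f 17 9 19
f 17 19 18
f 18 19 20
f 18 20 12
f 19 9 21
f 19 21 20
f 20 21 22
f 20 22 12
f 21 9 23
f 21 23 22
f 22 23 24
f 22 24 12
f 23 9 25
f 23 25 24
f 24 25 26
f 24 26 12
f 25 9 10
f 25 10 26
f 26 10 11
f 26 11 12



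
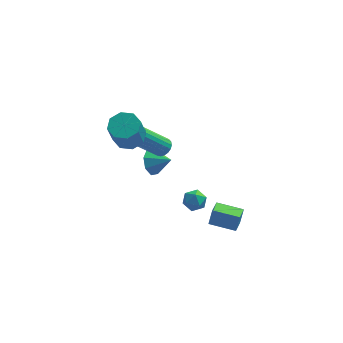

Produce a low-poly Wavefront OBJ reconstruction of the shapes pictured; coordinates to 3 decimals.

v -0.52 3.172 -3.336
v -0.074 3.512 -3.988
v 0.46 2.828 -2.844
v -0.171 3.941 -3.497
v -0.472 3.918 -2.913
v -0.802 3.459 -2.576
v -0.967 2.831 -2.685
v -0.87 2.402 -3.176
v -0.569 2.425 -3.76
v -0.239 2.885 -4.097
v -1.564 0.534 1.26
v -0.848 0.088 1.153
v -1.061 -0.62 2.672
v -1.776 -0.174 2.78
v -0.742 0.664 1.436
v -0.955 -0.044 2.955
v -1.118 1.164 1.616
v -1.33 0.456 3.136
v -1.754 1.295 1.588
v -1.967 0.586 3.108
v -2.279 0.98 1.368
v -2.492 0.272 2.887
v -2.385 0.404 1.085
v -2.598 -0.304 2.604
v -2.01 -0.096 0.904
v -2.222 -0.804 2.424
v -1.373 -0.226 0.932
v -1.586 -0.935 2.452
v 2.395 -2.656 -2.685
v 2.573 -2.427 -1.812
v 2.606 -1.732 -2.971
v 2.784 -1.503 -2.098
v 3.736 -3.017 -2.862
v 3.914 -2.788 -1.989
v 3.947 -2.093 -3.148
v 4.125 -1.864 -2.275
v 0.039 3.002 -1.952
v 0.331 3.336 -1.579
v -0.967 2.792 -0.075
v -1.259 2.458 -0.448
v 0.154 3.498 -1.674
v -1.145 2.954 -0.17
v -0.046 3.561 -1.824
v -1.345 3.017 -0.32
v -0.23 3.514 -1.999
v -1.528 2.97 -0.496
v -0.36 3.365 -2.165
v -1.658 2.821 -0.662
v -0.411 3.144 -2.289
v -1.709 2.6 -0.785
v -0.372 2.895 -2.346
v -1.671 2.351 -0.842
v -0.253 2.668 -2.325
v -1.551 2.124 -0.821
v -0.075 2.506 -2.23
v -1.374 1.962 -0.726
v 0.125 2.443 -2.08
v -1.174 1.899 -0.576
v 0.308 2.49 -1.904
v -0.99 1.946 -0.401
v 0.438 2.639 -1.738
v -0.86 2.095 -0.235
v 0.489 2.86 -1.615
v -0.809 2.316 -0.111
v 0.451 3.109 -1.558
v -0.848 2.565 -0.054
v 1.469 -3.264 0.27
v 2.105 -3.387 0.199
v 1.315 -4.253 0.601
v 1.951 -4.376 0.53
v 1.747 -3.973 1
v 1.843 -3.361 0.795
v 1.577 -4.279 0.005
v 1.673 -3.667 -0.2
v 2.172 -4.014 0.035
v 2.277 -3.825 0.65
v 1.143 -3.815 0.15
v 1.248 -3.626 0.765
f 2 1 4
f 2 4 3
f 4 1 5
f 4 5 3
f 5 1 6
f 5 6 3
f 6 1 7
f 6 7 3
f 7 1 8
f 7 8 3
f 8 1 9
f 8 9 3
f 9 1 10
f 9 10 3
f 10 1 2
f 10 2 3
f 12 11 15
f 12 15 13
f 13 15 16
f 13 16 14
f 15 11 17
f 15 17 16
f 16 17 18
f 16 18 14
f 17 11 19
f 17 19 18
f 18 19 20
f 18 20 14
f 19 11 21
f 19 21 20
f 20 21 22
f 20 22 14
f 21 11 23
f 21 23 22
f 22 23 24
f 22 24 14
f 23 11 25
f 23 25 24
f 24 25 26
f 24 26 14
f 25 11 27
f 25 27 26
f 26 27 28
f 26 28 14
f 27 11 12
f 27 12 28
f 28 12 13
f 28 13 14
f 30 32 29
f 33 30 29
f 29 32 31
f 31 33 29
f 30 36 32
f 34 30 33
f 34 36 30
f 32 36 31
f 35 33 31
f 31 36 35
f 35 34 33
f 36 34 35
f 38 37 41
f 38 41 39
f 39 41 42
f 39 42 40
f 41 37 43
f 41 43 42
f 42 43 44
f 42 44 40
f 43 37 45
f 43 45 44
f 44 45 46
f 44 46 40
f 45 37 47
f 45 47 46
f 46 47 48
f 46 48 40
f 47 37 49
f 47 49 48
f 48 49 50
f 48 50 40
f 49 37 51
f 49 51 50
f 50 51 52
f 50 52 40
f 51 37 53
f 51 53 52
f 52 53 54
f 52 54 40
f 53 37 55
f 53 55 54
f 54 55 56
f 54 56 40
f 55 37 57
f 55 57 56
f 56 57 58
f 56 58 40
f 57 37 59
f 57 59 58
f 58 59 60
f 58 60 40
f 59 37 61
f 59 61 60
f 60 61 62
f 60 62 40
f 61 37 63
f 61 63 62
f 62 63 64
f 62 64 40
f 63 37 65
f 63 65 64
f 64 65 66
f 64 66 40
f 65 37 38
f 65 38 66
f 66 38 39
f 66 39 40
f 67 78 72
f 67 72 68
f 67 68 74
f 67 74 77
f 67 77 78
f 68 72 76
f 72 78 71
f 78 77 69
f 77 74 73
f 74 68 75
f 70 76 71
f 70 71 69
f 70 69 73
f 70 73 75
f 70 75 76
f 71 76 72
f 69 71 78
f 73 69 77
f 75 73 74
f 76 75 68



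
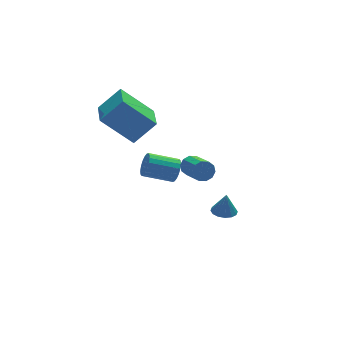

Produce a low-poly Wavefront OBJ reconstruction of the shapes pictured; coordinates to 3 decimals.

v 2.461 -0.56 -4.075
v 3.056 -0.789 -4.136
v 2.599 -0.5 -2.965
v 3.088 -0.46 -4.158
v 2.952 -0.158 -4.157
v 2.685 0.037 -4.135
v 2.358 0.071 -4.096
v 2.058 -0.063 -4.052
v 1.867 -0.331 -4.014
v 1.835 -0.66 -3.992
v 1.97 -0.962 -3.993
v 2.237 -1.156 -4.015
v 2.565 -1.191 -4.054
v 2.864 -1.057 -4.098
v -2.782 1.725 2.448
v -1.683 1.626 3.523
v -2.275 3.304 2.075
v -1.176 3.205 3.15
v -1.444 0.955 1.01
v -0.345 0.856 2.085
v -0.937 2.534 0.637
v 0.162 2.435 1.712
v -0.034 -0.676 -0.173
v 0.256 -0.377 0.314
v -1.075 0.094 0.819
v -1.366 -0.204 0.333
v 0.25 -0.177 0.111
v -1.081 0.294 0.616
v 0.188 -0.076 -0.148
v -1.144 0.395 0.358
v 0.081 -0.093 -0.411
v -1.25 0.378 0.094
v -0.048 -0.226 -0.628
v -1.379 0.245 -0.122
v -0.174 -0.448 -0.754
v -1.506 0.024 -0.249
v -0.273 -0.715 -0.765
v -1.604 -0.243 -0.26
v -0.325 -0.974 -0.659
v -1.656 -0.503 -0.154
v -0.319 -1.174 -0.456
v -1.65 -0.703 0.049
v -0.256 -1.275 -0.198
v -1.588 -0.804 0.308
v -0.15 -1.258 0.066
v -1.481 -0.787 0.571
v -0.021 -1.125 0.282
v -1.352 -0.654 0.788
v 0.106 -0.904 0.409
v -1.226 -0.432 0.914
v 0.204 -0.637 0.42
v -1.127 -0.165 0.925
v 0.05 -2.24 1.352
v 0.38 -2.419 0.95
v 0.401 -3.719 1.546
v 0.07 -3.54 1.948
v 0.575 -2.3 1.202
v 0.596 -3.6 1.798
v 0.57 -2.159 1.511
v 0.591 -3.459 2.107
v 0.366 -2.048 1.76
v 0.386 -3.348 2.355
v 0.041 -2.011 1.852
v 0.062 -3.311 2.448
v -0.281 -2.061 1.754
v -0.26 -3.361 2.35
v -0.476 -2.18 1.502
v -0.455 -3.48 2.098
v -0.471 -2.321 1.193
v -0.45 -3.621 1.789
v -0.266 -2.432 0.945
v -0.246 -3.732 1.54
v 0.058 -2.469 0.852
v 0.079 -3.769 1.448
f 2 1 4
f 2 4 3
f 4 1 5
f 4 5 3
f 5 1 6
f 5 6 3
f 6 1 7
f 6 7 3
f 7 1 8
f 7 8 3
f 8 1 9
f 8 9 3
f 9 1 10
f 9 10 3
f 10 1 11
f 10 11 3
f 11 1 12
f 11 12 3
f 12 1 13
f 12 13 3
f 13 1 14
f 13 14 3
f 14 1 2
f 14 2 3
f 16 18 15
f 19 16 15
f 15 18 17
f 17 19 15
f 16 22 18
f 20 16 19
f 20 22 16
f 18 22 17
f 21 19 17
f 17 22 21
f 21 20 19
f 22 20 21
f 24 23 27
f 24 27 25
f 25 27 28
f 25 28 26
f 27 23 29
f 27 29 28
f 28 29 30
f 28 30 26
f 29 23 31
f 29 31 30
f 30 31 32
f 30 32 26
f 31 23 33
f 31 33 32
f 32 33 34
f 32 34 26
f 33 23 35
f 33 35 34
f 34 35 36
f 34 36 26
f 35 23 37
f 35 37 36
f 36 37 38
f 36 38 26
f 37 23 39
f 37 39 38
f 38 39 40
f 38 40 26
f 39 23 41
f 39 41 40
f 40 41 42
f 40 42 26
f 41 23 43
f 41 43 42
f 42 43 44
f 42 44 26
f 43 23 45
f 43 45 44
f 44 45 46
f 44 46 26
f 45 23 47
f 45 47 46
f 46 47 48
f 46 48 26
f 47 23 49
f 47 49 48
f 48 49 50
f 48 50 26
f 49 23 51
f 49 51 50
f 50 51 52
f 50 52 26
f 51 23 24
f 51 24 52
f 52 24 25
f 52 25 26
f 54 53 57
f 54 57 55
f 55 57 58
f 55 58 56
f 57 53 59
f 57 59 58
f 58 59 60
f 58 60 56
f 59 53 61
f 59 61 60
f 60 61 62
f 60 62 56
f 61 53 63
f 61 63 62
f 62 63 64
f 62 64 56
f 63 53 65
f 63 65 64
f 64 65 66
f 64 66 56
f 65 53 67
f 65 67 66
f 66 67 68
f 66 68 56
f 67 53 69
f 67 69 68
f 68 69 70
f 68 70 56
f 69 53 71
f 69 71 70
f 70 71 72
f 70 72 56
f 71 53 73
f 71 73 72
f 72 73 74
f 72 74 56
f 73 53 54
f 73 54 74
f 74 54 55
f 74 55 56



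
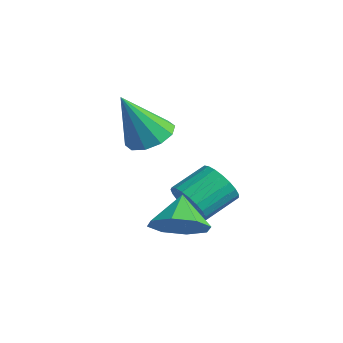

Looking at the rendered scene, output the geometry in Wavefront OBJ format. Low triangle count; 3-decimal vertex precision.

v -0.47 -2.148 0.681
v -0.004 -2.429 1.253
v -0.003 -1.254 1.831
v -0.47 -0.972 1.259
v 0.215 -2.322 1.034
v 0.216 -1.146 1.611
v 0.315 -2.184 0.753
v 0.316 -1.008 1.33
v 0.28 -2.04 0.46
v 0.281 -0.864 1.037
v 0.115 -1.914 0.205
v 0.116 -0.739 0.782
v -0.151 -1.829 0.032
v -0.15 -0.654 0.61
v -0.473 -1.8 -0.028
v -0.472 -0.624 0.55
v -0.794 -1.83 0.034
v -0.793 -0.654 0.612
v -1.059 -1.915 0.209
v -1.058 -0.739 0.786
v -1.223 -2.041 0.464
v -1.222 -0.865 1.042
v -1.256 -2.185 0.758
v -1.255 -1.009 1.335
v -1.153 -2.323 1.038
v -1.152 -1.147 1.615
v -0.933 -2.43 1.256
v -0.932 -1.254 1.834
v -0.632 -2.489 1.375
v -0.631 -1.313 1.953
v -0.304 -2.488 1.374
v -0.303 -1.313 1.952
v 1.091 -3.539 0.932
v 1.839 -3.451 1.494
v 0.409 -2.961 1.748
v 1.767 -2.896 1.042
v 1.299 -2.717 0.525
v 0.709 -3.02 0.247
v 0.342 -3.627 0.37
v 0.414 -4.182 0.822
v 0.882 -4.36 1.338
v 1.472 -4.057 1.617
v -2.238 -2.332 2.868
v -1.413 -2.485 2.919
v -2.502 -3.188 4.612
v -1.504 -2.021 3.133
v -1.875 -1.675 3.246
v -2.384 -1.581 3.215
v -2.838 -1.774 3.051
v -3.062 -2.18 2.818
v -2.971 -2.644 2.604
v -2.601 -2.989 2.491
v -2.091 -3.083 2.522
v -1.637 -2.891 2.685
f 2 1 5
f 2 5 3
f 3 5 6
f 3 6 4
f 5 1 7
f 5 7 6
f 6 7 8
f 6 8 4
f 7 1 9
f 7 9 8
f 8 9 10
f 8 10 4
f 9 1 11
f 9 11 10
f 10 11 12
f 10 12 4
f 11 1 13
f 11 13 12
f 12 13 14
f 12 14 4
f 13 1 15
f 13 15 14
f 14 15 16
f 14 16 4
f 15 1 17
f 15 17 16
f 16 17 18
f 16 18 4
f 17 1 19
f 17 19 18
f 18 19 20
f 18 20 4
f 19 1 21
f 19 21 20
f 20 21 22
f 20 22 4
f 21 1 23
f 21 23 22
f 22 23 24
f 22 24 4
f 23 1 25
f 23 25 24
f 24 25 26
f 24 26 4
f 25 1 27
f 25 27 26
f 26 27 28
f 26 28 4
f 27 1 29
f 27 29 28
f 28 29 30
f 28 30 4
f 29 1 31
f 29 31 30
f 30 31 32
f 30 32 4
f 31 1 2
f 31 2 32
f 32 2 3
f 32 3 4
f 34 33 36
f 34 36 35
f 36 33 37
f 36 37 35
f 37 33 38
f 37 38 35
f 38 33 39
f 38 39 35
f 39 33 40
f 39 40 35
f 40 33 41
f 40 41 35
f 41 33 42
f 41 42 35
f 42 33 34
f 42 34 35
f 44 43 46
f 44 46 45
f 46 43 47
f 46 47 45
f 47 43 48
f 47 48 45
f 48 43 49
f 48 49 45
f 49 43 50
f 49 50 45
f 50 43 51
f 50 51 45
f 51 43 52
f 51 52 45
f 52 43 53
f 52 53 45
f 53 43 54
f 53 54 45
f 54 43 44
f 54 44 45



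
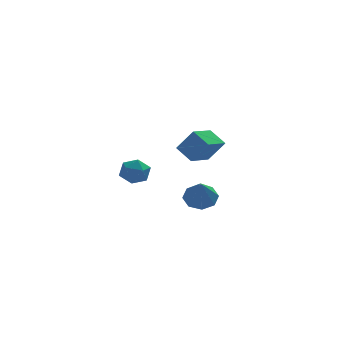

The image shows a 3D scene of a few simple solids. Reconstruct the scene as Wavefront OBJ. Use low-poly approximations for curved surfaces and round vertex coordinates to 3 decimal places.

v 4.094 -0.385 2.816
v 3.412 0.415 3.51
v 3.246 -0.009 1.549
v 2.564 0.791 2.243
v 5.176 0.849 2.457
v 4.494 1.649 3.151
v 4.328 1.225 1.19
v 3.646 2.025 1.884
v 0.296 4.614 -0.804
v 1.206 4.383 -0.986
v 0.134 3.317 0.026
v 1.044 3.086 -0.156
v 0.844 3.829 0.413
v 0.944 4.63 -0.1
v 0.396 3.07 -0.86
v 0.496 3.871 -1.373
v 1.268 3.429 -1.021
v 1.545 3.898 -0.234
v -0.205 3.802 -0.726
v 0.072 4.271 0.061
v 3.363 -2.86 0.026
v 4.034 -2.43 0.505
v 3.177 -4.16 1.454
v 3.387 -2.174 0.653
v 2.725 -2.32 0.434
v 2.438 -2.782 -0.024
v 2.692 -3.29 -0.453
v 3.339 -3.546 -0.602
v 4.001 -3.4 -0.383
v 4.288 -2.938 0.076
f 2 4 1
f 5 2 1
f 1 4 3
f 3 5 1
f 2 8 4
f 6 2 5
f 6 8 2
f 4 8 3
f 7 5 3
f 3 8 7
f 7 6 5
f 8 6 7
f 9 20 14
f 9 14 10
f 9 10 16
f 9 16 19
f 9 19 20
f 10 14 18
f 14 20 13
f 20 19 11
f 19 16 15
f 16 10 17
f 12 18 13
f 12 13 11
f 12 11 15
f 12 15 17
f 12 17 18
f 13 18 14
f 11 13 20
f 15 11 19
f 17 15 16
f 18 17 10
f 22 21 24
f 22 24 23
f 24 21 25
f 24 25 23
f 25 21 26
f 25 26 23
f 26 21 27
f 26 27 23
f 27 21 28
f 27 28 23
f 28 21 29
f 28 29 23
f 29 21 30
f 29 30 23
f 30 21 22
f 30 22 23



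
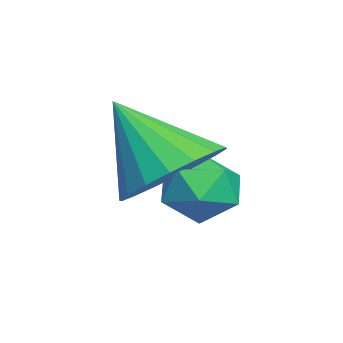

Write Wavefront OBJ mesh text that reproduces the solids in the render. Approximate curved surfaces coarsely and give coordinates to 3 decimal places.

v -3.881 0.411 -0.02
v -3.283 0.632 0.303
v -3.917 -0.512 0.677
v -3.319 -0.291 1
v -3.928 0.075 1.086
v -3.905 0.645 0.655
v -3.295 -0.525 0.325
v -3.272 0.045 -0.106
v -2.921 0.054 0.517
v -3.312 0.424 0.987
v -3.888 -0.304 -0.007
v -4.279 0.066 0.463
v -2.791 -0.321 1.097
v -1.931 -0.681 1.215
v -3.349 -1.239 2.363
v -1.925 -0.344 1.462
v -2.091 -0.002 1.638
v -2.395 0.277 1.706
v -2.778 0.437 1.654
v -3.163 0.448 1.491
v -3.475 0.306 1.251
v -3.651 0.04 0.98
v -3.657 -0.297 0.733
v -3.492 -0.639 0.557
v -3.187 -0.918 0.489
v -2.804 -1.078 0.541
v -2.419 -1.089 0.704
v -2.107 -0.947 0.944
f 1 12 6
f 1 6 2
f 1 2 8
f 1 8 11
f 1 11 12
f 2 6 10
f 6 12 5
f 12 11 3
f 11 8 7
f 8 2 9
f 4 10 5
f 4 5 3
f 4 3 7
f 4 7 9
f 4 9 10
f 5 10 6
f 3 5 12
f 7 3 11
f 9 7 8
f 10 9 2
f 14 13 16
f 14 16 15
f 16 13 17
f 16 17 15
f 17 13 18
f 17 18 15
f 18 13 19
f 18 19 15
f 19 13 20
f 19 20 15
f 20 13 21
f 20 21 15
f 21 13 22
f 21 22 15
f 22 13 23
f 22 23 15
f 23 13 24
f 23 24 15
f 24 13 25
f 24 25 15
f 25 13 26
f 25 26 15
f 26 13 27
f 26 27 15
f 27 13 28
f 27 28 15
f 28 13 14
f 28 14 15



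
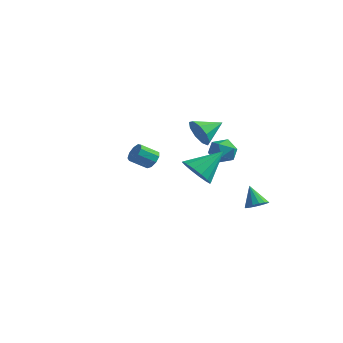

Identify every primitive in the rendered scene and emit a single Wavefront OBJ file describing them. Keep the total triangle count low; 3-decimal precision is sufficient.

v -3.332 3.382 -2.664
v -2.796 3.002 -2.599
v -3.432 2.218 -1.932
v -3.968 2.598 -1.996
v -2.814 3.302 -2.263
v -3.45 2.519 -1.595
v -3.074 3.64 -2.114
v -3.71 2.857 -1.447
v -3.454 3.857 -2.223
v -4.091 3.074 -1.555
v -3.778 3.851 -2.538
v -4.414 3.068 -1.87
v -3.893 3.626 -2.912
v -4.529 2.843 -2.244
v -3.745 3.286 -3.17
v -4.381 2.503 -2.502
v -3.404 2.991 -3.191
v -4.04 2.208 -2.523
v -3.029 2.879 -2.966
v -3.666 2.095 -2.298
v 3.744 3.2 -4.207
v 4.309 3.447 -3.92
v 3.036 3.5 -3.073
v 4.162 3.722 -4.084
v 3.903 3.857 -4.281
v 3.602 3.816 -4.458
v 3.339 3.61 -4.568
v 3.184 3.295 -4.581
v 3.179 2.954 -4.494
v 3.325 2.679 -4.331
v 3.584 2.544 -4.134
v 3.885 2.584 -3.956
v 4.149 2.79 -3.846
v 4.304 3.106 -3.833
v 1.58 3.479 -1.359
v 2.082 3.71 -0.67
v 1.218 2.27 -0.69
v 1.72 2.501 -0.001
v 0.979 2.948 -0.176
v 1.203 3.695 -0.59
v 2.097 2.285 -0.77
v 2.321 3.032 -1.184
v 2.402 2.972 -0.307
v 1.711 3.382 0.061
v 1.589 2.598 -1.421
v 0.898 3.008 -1.053
v 2.933 -1.1 -0.611
v 3.888 -1.453 -0.768
v 3.647 0.28 0.631
v 3.815 -1.08 -1.142
v 3.507 -0.712 -1.373
v 3.044 -0.448 -1.4
v 2.552 -0.359 -1.216
v 2.162 -0.468 -0.87
v 1.978 -0.747 -0.454
v 2.05 -1.121 -0.081
v 2.359 -1.489 0.151
v 2.821 -1.753 0.178
v 3.314 -1.842 -0.006
v 3.704 -1.732 -0.353
v 0.079 3.034 0.249
v 0.464 2.561 0.99
v 0.661 4.326 0.771
v 0.887 2.574 0.488
v 0.931 2.802 -0.127
v 0.577 3.138 -0.565
v -0.01 3.426 -0.622
v -0.556 3.531 -0.272
v -0.804 3.403 0.322
v -0.64 3.102 0.882
v -0.138 2.77 1.146
f 2 1 5
f 2 5 3
f 3 5 6
f 3 6 4
f 5 1 7
f 5 7 6
f 6 7 8
f 6 8 4
f 7 1 9
f 7 9 8
f 8 9 10
f 8 10 4
f 9 1 11
f 9 11 10
f 10 11 12
f 10 12 4
f 11 1 13
f 11 13 12
f 12 13 14
f 12 14 4
f 13 1 15
f 13 15 14
f 14 15 16
f 14 16 4
f 15 1 17
f 15 17 16
f 16 17 18
f 16 18 4
f 17 1 19
f 17 19 18
f 18 19 20
f 18 20 4
f 19 1 2
f 19 2 20
f 20 2 3
f 20 3 4
f 22 21 24
f 22 24 23
f 24 21 25
f 24 25 23
f 25 21 26
f 25 26 23
f 26 21 27
f 26 27 23
f 27 21 28
f 27 28 23
f 28 21 29
f 28 29 23
f 29 21 30
f 29 30 23
f 30 21 31
f 30 31 23
f 31 21 32
f 31 32 23
f 32 21 33
f 32 33 23
f 33 21 34
f 33 34 23
f 34 21 22
f 34 22 23
f 35 46 40
f 35 40 36
f 35 36 42
f 35 42 45
f 35 45 46
f 36 40 44
f 40 46 39
f 46 45 37
f 45 42 41
f 42 36 43
f 38 44 39
f 38 39 37
f 38 37 41
f 38 41 43
f 38 43 44
f 39 44 40
f 37 39 46
f 41 37 45
f 43 41 42
f 44 43 36
f 48 47 50
f 48 50 49
f 50 47 51
f 50 51 49
f 51 47 52
f 51 52 49
f 52 47 53
f 52 53 49
f 53 47 54
f 53 54 49
f 54 47 55
f 54 55 49
f 55 47 56
f 55 56 49
f 56 47 57
f 56 57 49
f 57 47 58
f 57 58 49
f 58 47 59
f 58 59 49
f 59 47 60
f 59 60 49
f 60 47 48
f 60 48 49
f 62 61 64
f 62 64 63
f 64 61 65
f 64 65 63
f 65 61 66
f 65 66 63
f 66 61 67
f 66 67 63
f 67 61 68
f 67 68 63
f 68 61 69
f 68 69 63
f 69 61 70
f 69 70 63
f 70 61 71
f 70 71 63
f 71 61 62
f 71 62 63



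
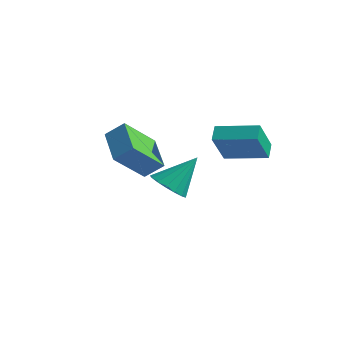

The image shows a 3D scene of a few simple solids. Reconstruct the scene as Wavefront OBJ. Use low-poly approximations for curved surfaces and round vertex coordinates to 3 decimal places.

v -1.663 -2.828 0.613
v -3.181 -1.857 1.409
v -1.392 -1.25 -0.792
v -2.91 -0.28 0.004
v -0.97 -2.32 1.316
v -2.488 -1.35 2.112
v -0.699 -0.743 -0.089
v -2.217 0.228 0.707
v -3.606 2.464 -3.162
v -3.065 3.058 -3.822
v -2.974 3.716 -1.518
v -3.514 3.271 -3.811
v -3.985 3.3 -3.652
v -4.369 3.137 -3.38
v -4.578 2.82 -3.058
v -4.565 2.422 -2.76
v -4.332 2.033 -2.554
v -3.933 1.743 -2.487
v -3.459 1.619 -2.575
v -3.019 1.688 -2.797
v -2.713 1.935 -3.102
v -2.612 2.303 -3.422
v -2.739 2.709 -3.681
v -1.043 3.568 -0.176
v -0.672 2.37 1.407
v 0.77 4.486 0.093
v 1.141 3.288 1.676
v -0.661 2.972 -0.716
v -0.29 1.774 0.867
v 1.152 3.89 -0.447
v 1.523 2.692 1.136
f 2 4 1
f 5 2 1
f 1 4 3
f 3 5 1
f 2 8 4
f 6 2 5
f 6 8 2
f 4 8 3
f 7 5 3
f 3 8 7
f 7 6 5
f 8 6 7
f 10 9 12
f 10 12 11
f 12 9 13
f 12 13 11
f 13 9 14
f 13 14 11
f 14 9 15
f 14 15 11
f 15 9 16
f 15 16 11
f 16 9 17
f 16 17 11
f 17 9 18
f 17 18 11
f 18 9 19
f 18 19 11
f 19 9 20
f 19 20 11
f 20 9 21
f 20 21 11
f 21 9 22
f 21 22 11
f 22 9 23
f 22 23 11
f 23 9 10
f 23 10 11
f 25 27 24
f 28 25 24
f 24 27 26
f 26 28 24
f 25 31 27
f 29 25 28
f 29 31 25
f 27 31 26
f 30 28 26
f 26 31 30
f 30 29 28
f 31 29 30



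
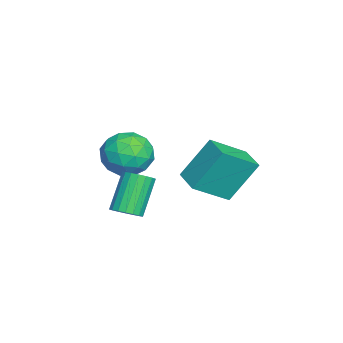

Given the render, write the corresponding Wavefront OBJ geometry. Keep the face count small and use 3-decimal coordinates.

v 2.085 2.471 0.628
v 2.819 1.267 1.559
v 1.714 3.457 2.197
v 2.448 2.253 3.128
v 3.052 2.987 0.532
v 3.786 1.783 1.463
v 2.681 3.973 2.101
v 3.415 2.769 3.032
v -0.17 -0.316 1.218
v 0.639 -0.121 0.576
v 0.721 -1.559 1.964
v 1.53 -1.364 1.322
v 1.266 -0.665 2.061
v 0.715 0.103 1.6
v 0.645 -1.783 0.94
v 0.094 -1.015 0.479
v 1.143 -1.028 0.404
v 1.527 -0.337 1.097
v -0.167 -1.343 1.443
v 0.217 -0.652 2.136
v 0.156 -0.11 0.831
v 1.204 -1.57 1.709
v 1.048 -1.159 2.143
v 1.524 -1.045 1.766
v 0.201 0.022 1.434
v 0.677 0.137 1.056
v 1.045 -0.183 1.929
v 0.683 -1.817 1.484
v 1.159 -1.702 1.106
v -0.164 -0.635 0.774
v 0.312 -0.521 0.397
v 0.315 -1.497 0.611
v 0.928 -0.528 0.353
v 1.452 -1.259 0.791
v 0.932 -1.505 0.567
v 0.608 -1.054 0.296
v 1.154 -0.122 0.76
v 1.677 -0.852 1.199
v 1.522 -0.441 1.634
v 1.198 0.01 1.362
v 1.45 -0.655 0.659
v -0.317 -0.828 1.341
v 0.206 -1.558 1.78
v 0.162 -1.69 1.178
v -0.162 -1.239 0.906
v -0.092 -0.421 1.749
v 0.432 -1.152 2.187
v 0.752 -0.626 2.244
v 0.428 -0.175 1.973
v -0.09 -1.025 1.881
v 4.369 -0.396 0.465
v 4.808 -0.601 0.819
v 3.89 -0.27 2.149
v 3.451 -0.064 1.795
v 4.867 -0.342 0.795
v 3.949 -0.01 2.125
v 4.828 -0.093 0.706
v 3.91 0.238 2.036
v 4.698 0.095 0.569
v 3.779 0.427 1.899
v 4.502 0.187 0.412
v 3.584 0.518 1.742
v 4.281 0.163 0.265
v 3.363 0.494 1.595
v 4.076 0.028 0.157
v 3.158 0.36 1.488
v 3.93 -0.19 0.111
v 3.012 0.141 1.441
v 3.871 -0.45 0.135
v 2.953 -0.118 1.465
v 3.91 -0.698 0.224
v 2.992 -0.367 1.554
v 4.041 -0.887 0.361
v 3.122 -0.555 1.691
v 4.236 -0.978 0.518
v 3.318 -0.647 1.848
v 4.457 -0.954 0.665
v 3.539 -0.623 1.995
v 4.662 -0.82 0.772
v 3.744 -0.488 2.103
f 2 4 1
f 5 2 1
f 1 4 3
f 3 5 1
f 2 8 4
f 6 2 5
f 6 8 2
f 4 8 3
f 7 5 3
f 3 8 7
f 7 6 5
f 8 6 7
f 9 46 25
f 46 20 49
f 25 49 14
f 46 49 25
f 9 25 21
f 25 14 26
f 21 26 10
f 25 26 21
f 9 21 30
f 21 10 31
f 30 31 16
f 21 31 30
f 9 30 42
f 30 16 45
f 42 45 19
f 30 45 42
f 9 42 46
f 42 19 50
f 46 50 20
f 42 50 46
f 10 26 37
f 26 14 40
f 37 40 18
f 26 40 37
f 14 49 27
f 49 20 48
f 27 48 13
f 49 48 27
f 20 50 47
f 50 19 43
f 47 43 11
f 50 43 47
f 19 45 44
f 45 16 32
f 44 32 15
f 45 32 44
f 16 31 36
f 31 10 33
f 36 33 17
f 31 33 36
f 12 38 24
f 38 18 39
f 24 39 13
f 38 39 24
f 12 24 22
f 24 13 23
f 22 23 11
f 24 23 22
f 12 22 29
f 22 11 28
f 29 28 15
f 22 28 29
f 12 29 34
f 29 15 35
f 34 35 17
f 29 35 34
f 12 34 38
f 34 17 41
f 38 41 18
f 34 41 38
f 13 39 27
f 39 18 40
f 27 40 14
f 39 40 27
f 11 23 47
f 23 13 48
f 47 48 20
f 23 48 47
f 15 28 44
f 28 11 43
f 44 43 19
f 28 43 44
f 17 35 36
f 35 15 32
f 36 32 16
f 35 32 36
f 18 41 37
f 41 17 33
f 37 33 10
f 41 33 37
f 52 51 55
f 52 55 53
f 53 55 56
f 53 56 54
f 55 51 57
f 55 57 56
f 56 57 58
f 56 58 54
f 57 51 59
f 57 59 58
f 58 59 60
f 58 60 54
f 59 51 61
f 59 61 60
f 60 61 62
f 60 62 54
f 61 51 63
f 61 63 62
f 62 63 64
f 62 64 54
f 63 51 65
f 63 65 64
f 64 65 66
f 64 66 54
f 65 51 67
f 65 67 66
f 66 67 68
f 66 68 54
f 67 51 69
f 67 69 68
f 68 69 70
f 68 70 54
f 69 51 71
f 69 71 70
f 70 71 72
f 70 72 54
f 71 51 73
f 71 73 72
f 72 73 74
f 72 74 54
f 73 51 75
f 73 75 74
f 74 75 76
f 74 76 54
f 75 51 77
f 75 77 76
f 76 77 78
f 76 78 54
f 77 51 79
f 77 79 78
f 78 79 80
f 78 80 54
f 79 51 52
f 79 52 80
f 80 52 53
f 80 53 54



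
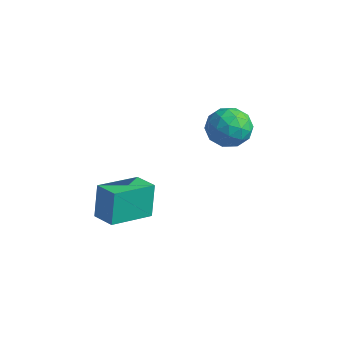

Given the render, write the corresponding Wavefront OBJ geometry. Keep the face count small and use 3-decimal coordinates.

v 2.127 -4.24 -3.006
v 1.88 -3.835 -1.478
v 2.361 -2.301 -3.482
v 2.114 -1.896 -1.954
v 3.226 -4.324 -2.806
v 2.979 -3.919 -1.278
v 3.46 -2.385 -3.282
v 3.213 -1.98 -1.754
v 3.305 2.024 0.71
v 4.181 1.858 1.227
v 3.779 0.922 -0.447
v 4.655 0.756 0.07
v 3.757 0.439 0.463
v 3.464 1.12 1.178
v 4.496 1.66 -0.398
v 4.203 2.341 0.317
v 4.917 1.633 0.542
v 4.46 0.878 1.074
v 3.5 1.902 -0.294
v 3.043 1.147 0.238
v 3.702 2.038 1.07
v 4.258 0.742 -0.29
v 3.731 0.555 -0.059
v 4.246 0.458 0.245
v 3.28 1.604 1.042
v 3.795 1.507 1.345
v 3.546 0.672 0.896
v 4.165 1.273 -0.565
v 4.68 1.176 -0.262
v 3.714 2.322 0.535
v 4.229 2.225 0.839
v 4.414 2.108 -0.116
v 4.649 1.808 0.971
v 4.928 1.16 0.291
v 4.834 1.692 0.016
v 4.662 2.092 0.436
v 4.381 1.365 1.284
v 4.659 0.717 0.604
v 4.131 0.53 0.835
v 3.959 0.931 1.255
v 4.813 1.232 0.881
v 3.301 2.063 0.176
v 3.579 1.415 -0.504
v 4.001 1.849 -0.475
v 3.829 2.25 -0.055
v 3.032 1.62 0.489
v 3.311 0.972 -0.191
v 3.298 0.688 0.344
v 3.126 1.088 0.764
v 3.147 1.548 -0.101
f 2 4 1
f 5 2 1
f 1 4 3
f 3 5 1
f 2 8 4
f 6 2 5
f 6 8 2
f 4 8 3
f 7 5 3
f 3 8 7
f 7 6 5
f 8 6 7
f 9 46 25
f 46 20 49
f 25 49 14
f 46 49 25
f 9 25 21
f 25 14 26
f 21 26 10
f 25 26 21
f 9 21 30
f 21 10 31
f 30 31 16
f 21 31 30
f 9 30 42
f 30 16 45
f 42 45 19
f 30 45 42
f 9 42 46
f 42 19 50
f 46 50 20
f 42 50 46
f 10 26 37
f 26 14 40
f 37 40 18
f 26 40 37
f 14 49 27
f 49 20 48
f 27 48 13
f 49 48 27
f 20 50 47
f 50 19 43
f 47 43 11
f 50 43 47
f 19 45 44
f 45 16 32
f 44 32 15
f 45 32 44
f 16 31 36
f 31 10 33
f 36 33 17
f 31 33 36
f 12 38 24
f 38 18 39
f 24 39 13
f 38 39 24
f 12 24 22
f 24 13 23
f 22 23 11
f 24 23 22
f 12 22 29
f 22 11 28
f 29 28 15
f 22 28 29
f 12 29 34
f 29 15 35
f 34 35 17
f 29 35 34
f 12 34 38
f 34 17 41
f 38 41 18
f 34 41 38
f 13 39 27
f 39 18 40
f 27 40 14
f 39 40 27
f 11 23 47
f 23 13 48
f 47 48 20
f 23 48 47
f 15 28 44
f 28 11 43
f 44 43 19
f 28 43 44
f 17 35 36
f 35 15 32
f 36 32 16
f 35 32 36
f 18 41 37
f 41 17 33
f 37 33 10
f 41 33 37

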